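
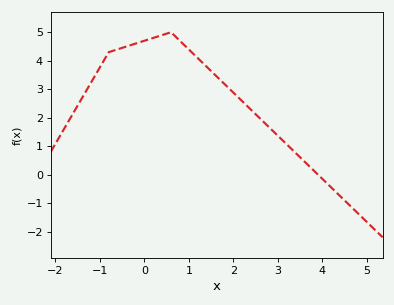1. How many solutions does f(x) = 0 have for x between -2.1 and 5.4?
1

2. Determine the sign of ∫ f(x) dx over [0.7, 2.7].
positive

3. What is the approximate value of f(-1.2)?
3.2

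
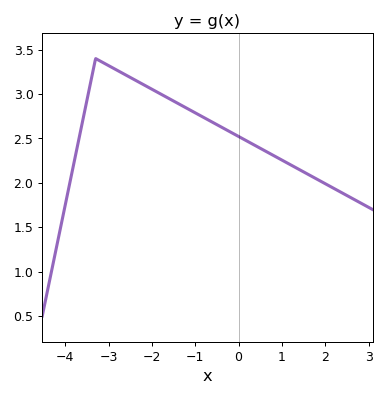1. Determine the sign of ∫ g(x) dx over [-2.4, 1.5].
positive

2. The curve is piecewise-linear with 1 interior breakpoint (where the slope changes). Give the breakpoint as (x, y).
(-3.3, 3.4)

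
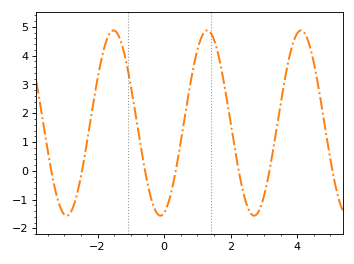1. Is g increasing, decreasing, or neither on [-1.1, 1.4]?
neither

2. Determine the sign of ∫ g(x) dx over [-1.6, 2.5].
positive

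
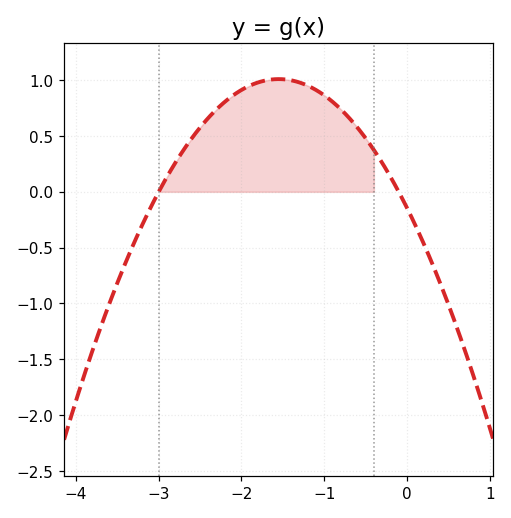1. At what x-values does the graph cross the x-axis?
-3, -0.1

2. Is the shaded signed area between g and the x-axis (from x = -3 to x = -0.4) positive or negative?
positive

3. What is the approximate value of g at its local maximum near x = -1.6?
1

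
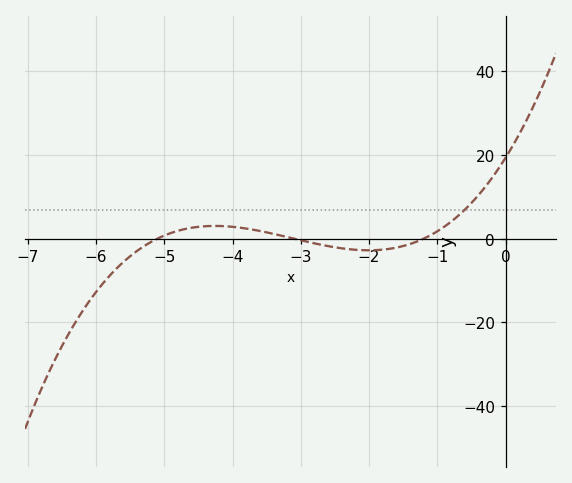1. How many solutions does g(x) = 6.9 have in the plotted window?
1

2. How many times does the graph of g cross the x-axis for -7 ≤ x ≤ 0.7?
3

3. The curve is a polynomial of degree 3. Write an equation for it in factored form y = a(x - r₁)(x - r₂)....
y = 1.02(x + 5.1)(x + 3.1)(x + 1.2)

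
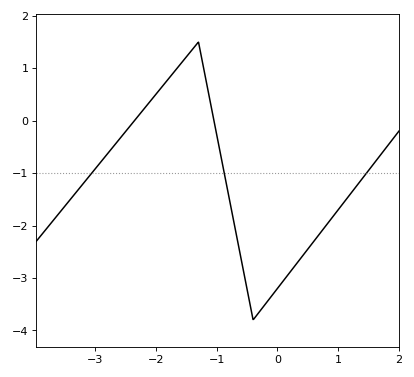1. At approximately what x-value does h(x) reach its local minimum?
-0.399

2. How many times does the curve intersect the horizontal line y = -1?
3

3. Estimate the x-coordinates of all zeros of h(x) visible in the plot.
-2.35, -1.05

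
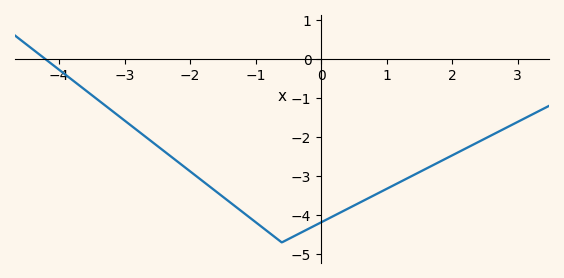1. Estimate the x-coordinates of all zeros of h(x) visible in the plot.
-4.21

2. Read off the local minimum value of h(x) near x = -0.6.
-4.7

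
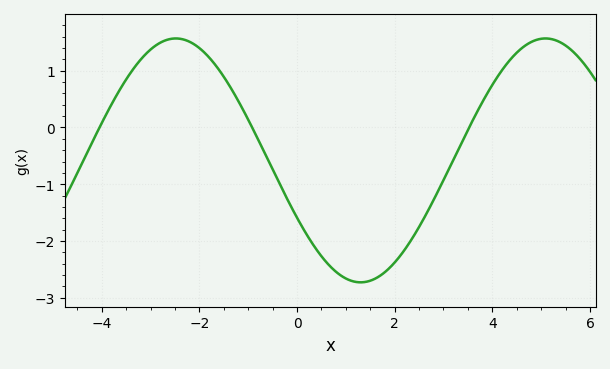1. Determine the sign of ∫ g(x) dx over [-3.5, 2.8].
negative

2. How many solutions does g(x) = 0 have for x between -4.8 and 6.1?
3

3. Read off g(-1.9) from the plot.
1.32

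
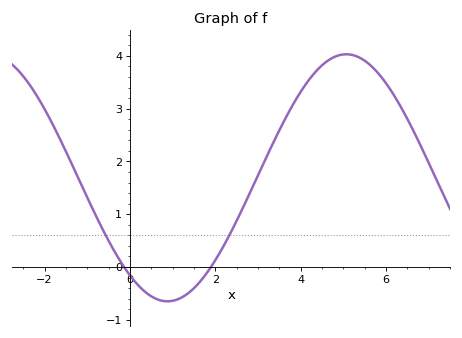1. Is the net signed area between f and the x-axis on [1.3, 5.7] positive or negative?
positive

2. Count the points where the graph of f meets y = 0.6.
2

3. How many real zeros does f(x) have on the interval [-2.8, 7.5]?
2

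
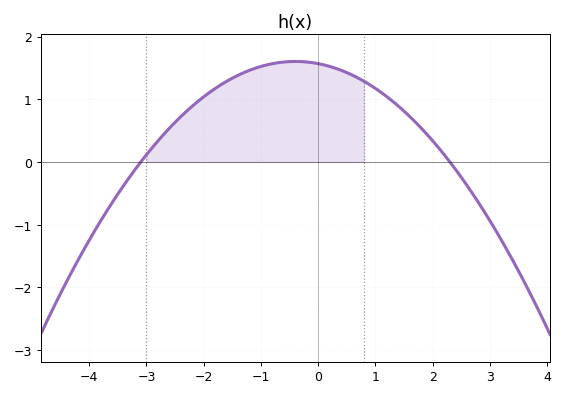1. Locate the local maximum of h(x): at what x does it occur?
-0.4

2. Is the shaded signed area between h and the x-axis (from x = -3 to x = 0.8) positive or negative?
positive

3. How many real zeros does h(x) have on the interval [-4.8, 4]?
2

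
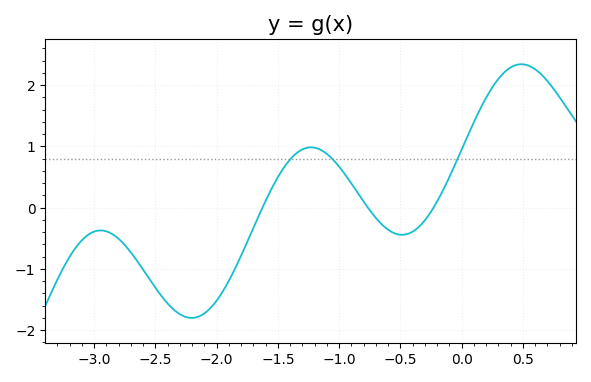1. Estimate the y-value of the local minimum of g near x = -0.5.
-0.4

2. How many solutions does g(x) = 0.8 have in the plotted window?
3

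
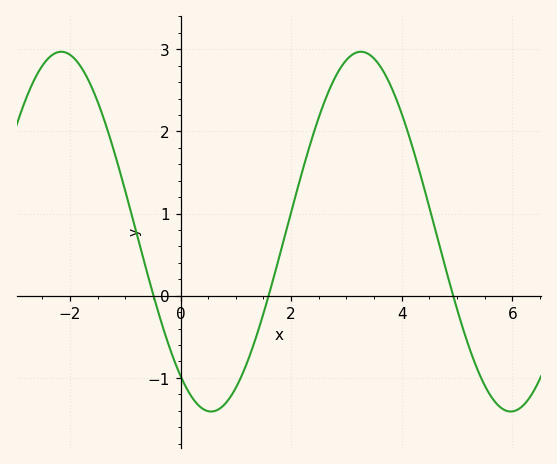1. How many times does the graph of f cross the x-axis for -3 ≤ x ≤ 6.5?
3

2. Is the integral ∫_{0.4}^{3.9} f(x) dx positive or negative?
positive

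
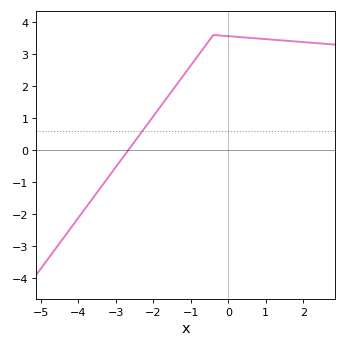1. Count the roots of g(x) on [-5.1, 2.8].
1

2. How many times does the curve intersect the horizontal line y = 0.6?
1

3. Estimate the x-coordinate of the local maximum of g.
-0.398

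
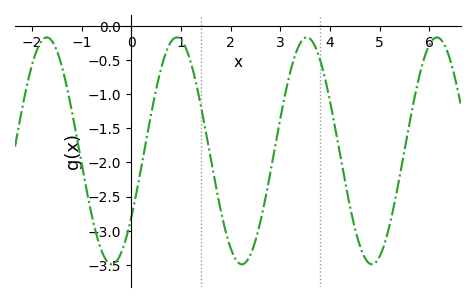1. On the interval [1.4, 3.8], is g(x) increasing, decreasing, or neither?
neither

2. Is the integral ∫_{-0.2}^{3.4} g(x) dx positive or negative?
negative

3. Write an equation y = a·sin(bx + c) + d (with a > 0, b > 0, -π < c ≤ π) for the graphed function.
y = 1.66sin(2.4x - 0.63) - 1.83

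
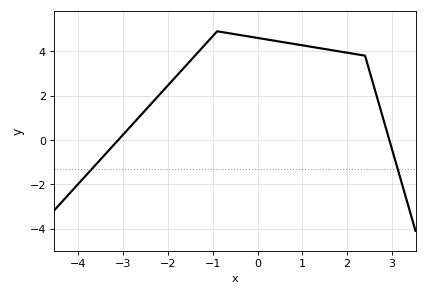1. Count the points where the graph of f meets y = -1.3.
2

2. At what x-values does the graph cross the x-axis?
-3.2, 3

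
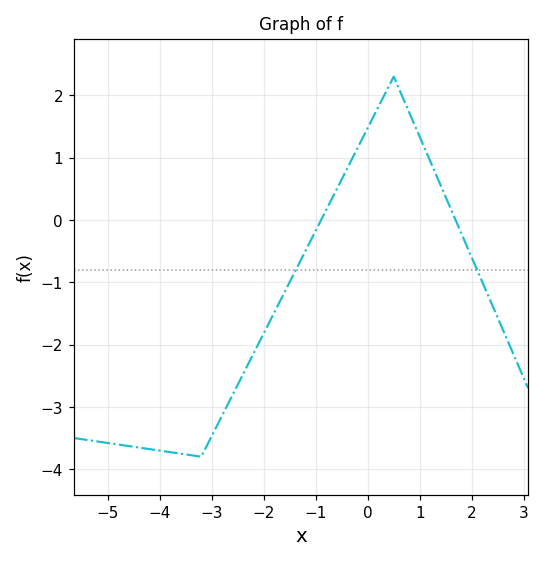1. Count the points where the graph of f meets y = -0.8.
2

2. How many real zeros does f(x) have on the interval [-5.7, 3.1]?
2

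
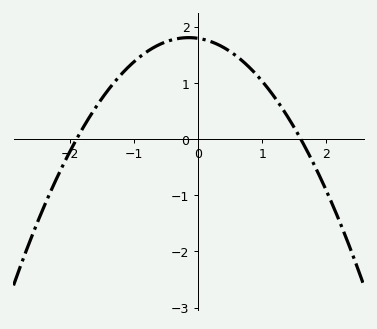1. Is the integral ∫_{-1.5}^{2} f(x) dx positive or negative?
positive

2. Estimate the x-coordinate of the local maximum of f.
-0.15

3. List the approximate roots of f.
-1.9, 1.6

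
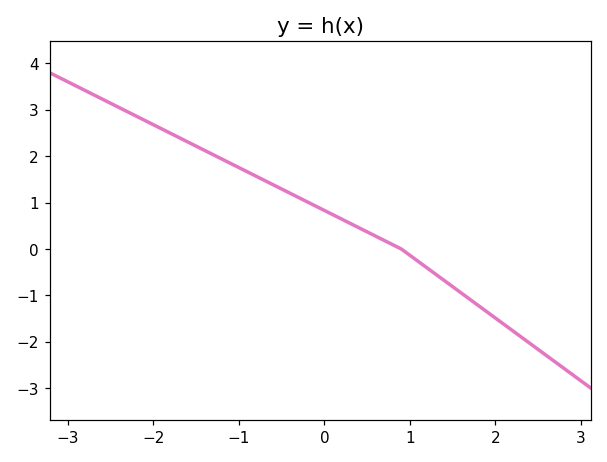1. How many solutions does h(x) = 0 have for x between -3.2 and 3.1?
1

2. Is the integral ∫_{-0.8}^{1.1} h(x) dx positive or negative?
positive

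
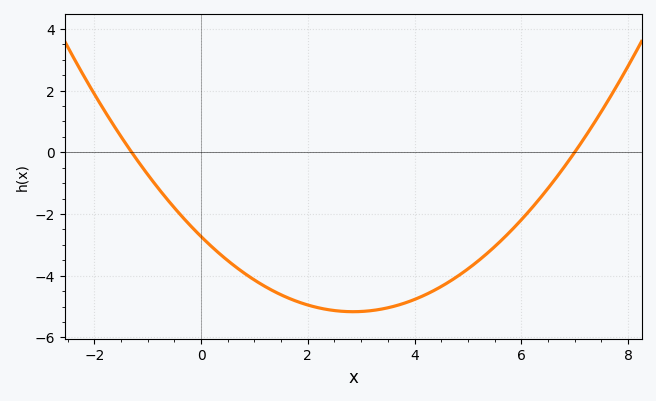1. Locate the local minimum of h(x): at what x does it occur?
2.85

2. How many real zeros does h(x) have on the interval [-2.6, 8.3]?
2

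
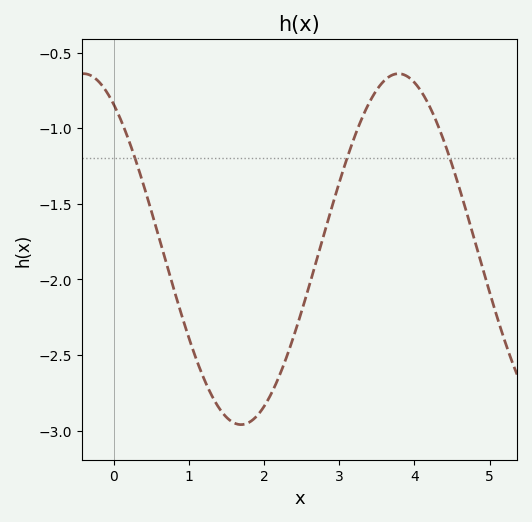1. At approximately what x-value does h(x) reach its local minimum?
1.7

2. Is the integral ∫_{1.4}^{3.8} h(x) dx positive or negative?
negative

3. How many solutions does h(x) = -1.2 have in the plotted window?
3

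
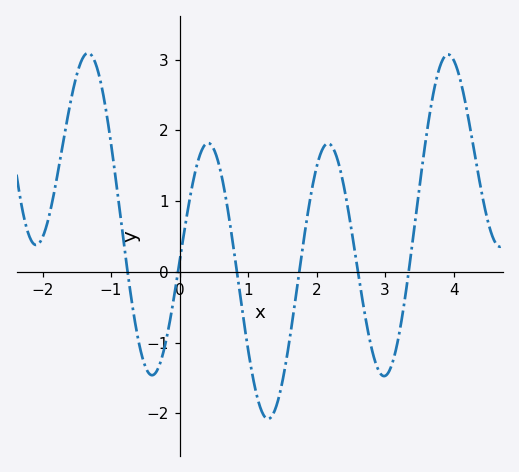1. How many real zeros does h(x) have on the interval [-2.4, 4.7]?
6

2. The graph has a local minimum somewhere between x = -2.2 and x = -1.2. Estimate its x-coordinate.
-2.1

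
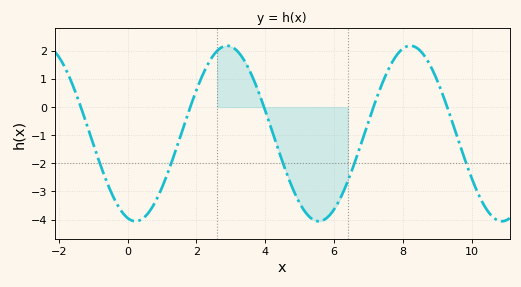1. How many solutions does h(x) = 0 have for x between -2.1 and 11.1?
5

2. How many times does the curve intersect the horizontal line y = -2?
5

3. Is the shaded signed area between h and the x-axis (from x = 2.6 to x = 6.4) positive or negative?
negative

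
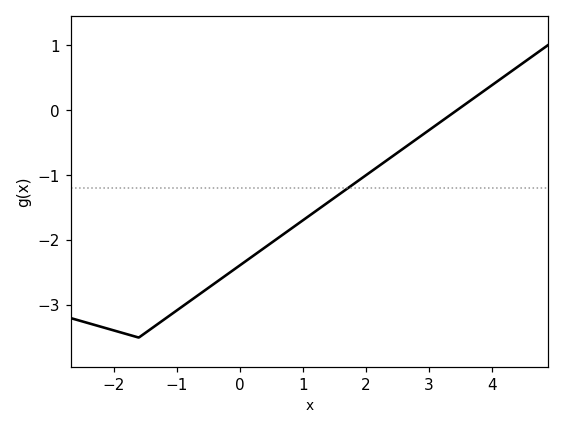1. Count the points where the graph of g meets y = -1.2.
1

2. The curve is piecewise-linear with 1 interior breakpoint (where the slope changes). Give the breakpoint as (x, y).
(-1.6, -3.5)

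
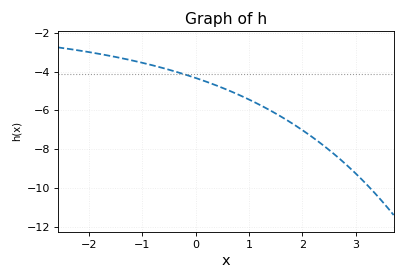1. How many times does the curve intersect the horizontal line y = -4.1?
1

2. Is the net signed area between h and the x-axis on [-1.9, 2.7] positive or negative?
negative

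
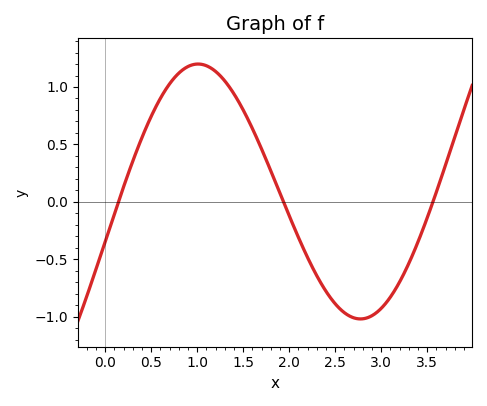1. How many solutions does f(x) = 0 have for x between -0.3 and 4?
3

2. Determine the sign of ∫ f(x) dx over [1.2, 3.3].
negative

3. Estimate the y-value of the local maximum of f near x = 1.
1.2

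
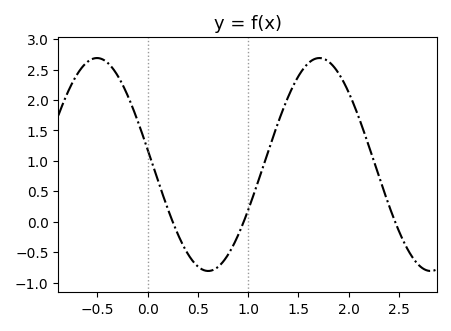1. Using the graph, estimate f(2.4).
0.27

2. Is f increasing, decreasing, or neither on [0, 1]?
neither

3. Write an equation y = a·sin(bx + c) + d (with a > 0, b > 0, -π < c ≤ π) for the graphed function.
y = 1.75sin(2.84x + 3) + 0.94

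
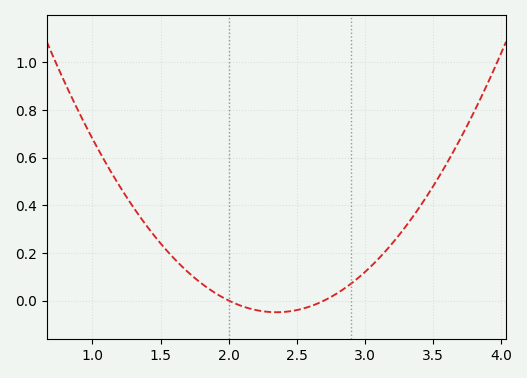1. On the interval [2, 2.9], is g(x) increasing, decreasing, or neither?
neither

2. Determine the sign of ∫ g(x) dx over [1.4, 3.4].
positive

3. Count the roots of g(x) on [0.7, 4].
2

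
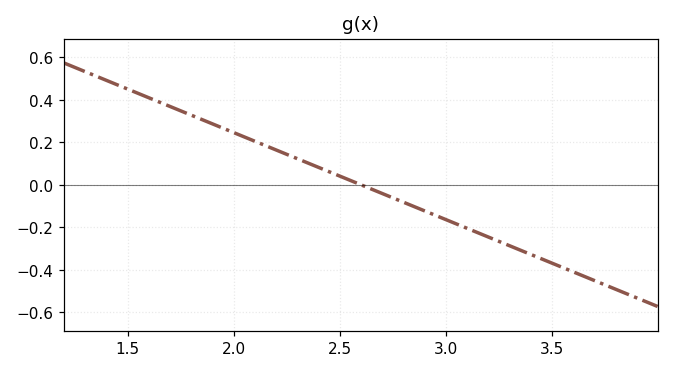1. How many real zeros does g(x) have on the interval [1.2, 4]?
1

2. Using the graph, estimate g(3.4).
-0.328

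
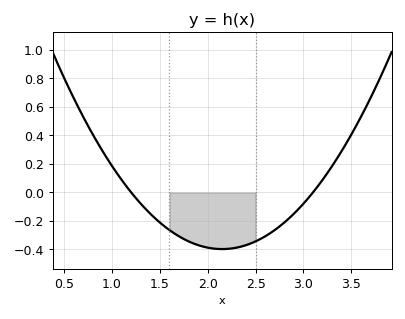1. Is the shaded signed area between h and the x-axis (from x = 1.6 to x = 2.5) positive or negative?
negative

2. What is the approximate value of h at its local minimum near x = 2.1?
-0.397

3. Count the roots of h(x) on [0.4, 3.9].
2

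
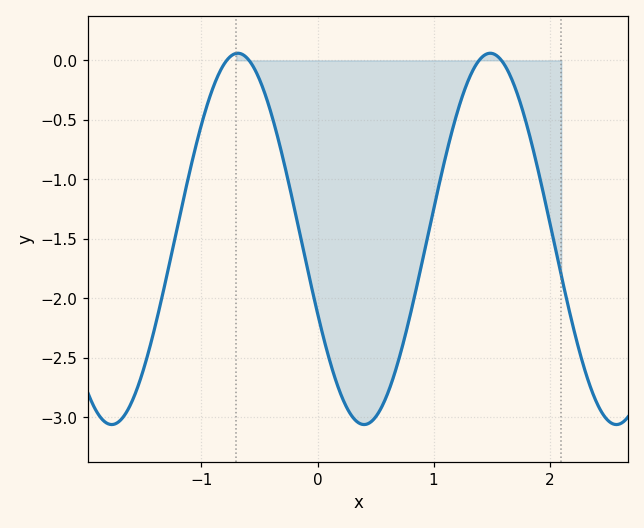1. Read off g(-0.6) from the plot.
0.012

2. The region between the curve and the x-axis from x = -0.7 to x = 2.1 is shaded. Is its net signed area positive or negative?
negative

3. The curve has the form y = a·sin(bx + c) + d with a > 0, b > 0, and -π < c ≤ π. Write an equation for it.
y = 1.56sin(2.89x - 2.73) - 1.5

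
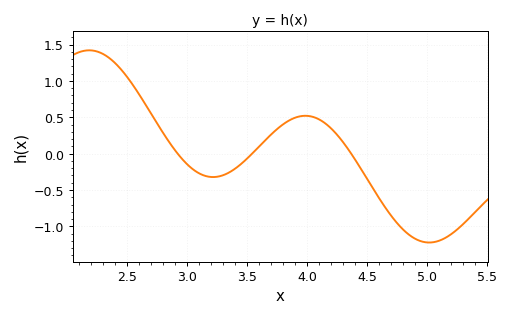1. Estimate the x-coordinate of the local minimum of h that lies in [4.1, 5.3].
5.02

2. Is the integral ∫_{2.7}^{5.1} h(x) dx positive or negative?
negative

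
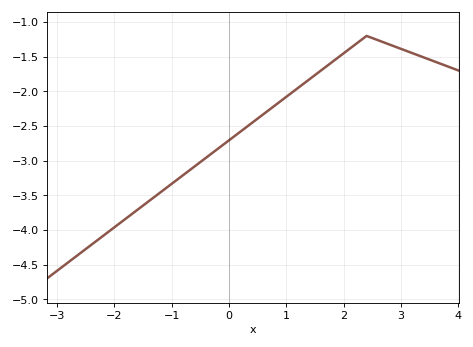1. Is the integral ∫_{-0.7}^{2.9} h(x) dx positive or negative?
negative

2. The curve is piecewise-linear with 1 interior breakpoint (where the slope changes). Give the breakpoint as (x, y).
(2.4, -1.2)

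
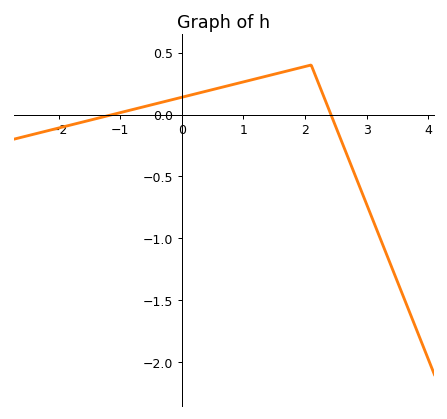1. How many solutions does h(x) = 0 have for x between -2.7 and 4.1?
2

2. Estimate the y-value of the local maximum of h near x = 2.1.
0.4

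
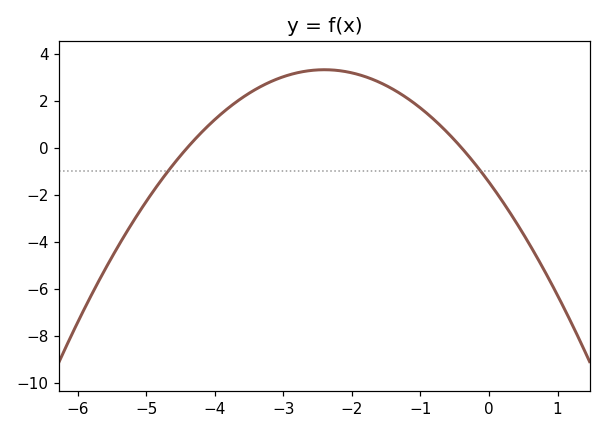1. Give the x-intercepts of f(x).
-4.4, -0.4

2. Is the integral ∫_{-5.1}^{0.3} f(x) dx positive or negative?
positive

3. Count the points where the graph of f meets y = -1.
2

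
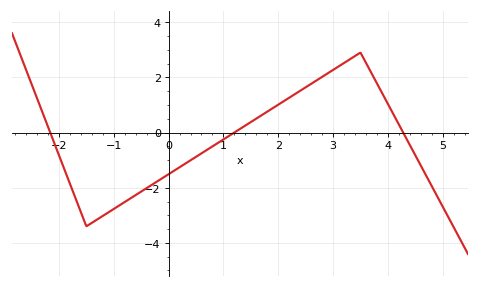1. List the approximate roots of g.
-2.16, 1.2, 4.28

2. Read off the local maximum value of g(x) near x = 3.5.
2.9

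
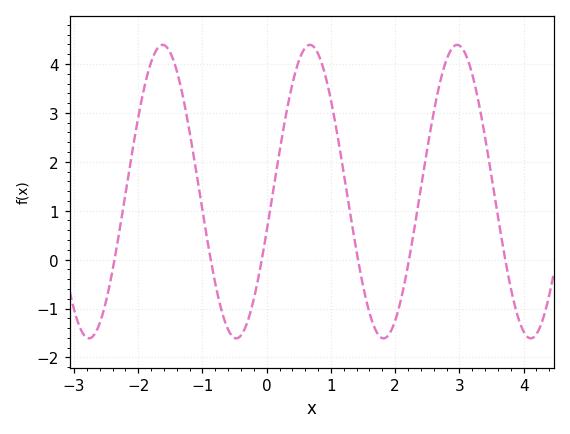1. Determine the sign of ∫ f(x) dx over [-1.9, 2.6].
positive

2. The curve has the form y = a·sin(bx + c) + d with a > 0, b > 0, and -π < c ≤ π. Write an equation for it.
y = 3sin(2.74x - 0.272) + 1.39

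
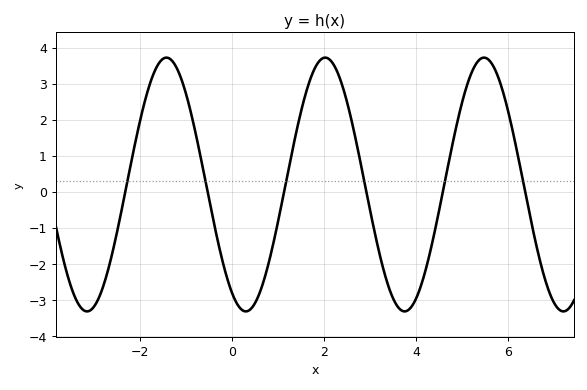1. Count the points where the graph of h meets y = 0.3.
6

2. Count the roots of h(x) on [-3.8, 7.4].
6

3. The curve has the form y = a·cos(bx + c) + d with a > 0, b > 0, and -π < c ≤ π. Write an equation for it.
y = 3.52cos(1.82x + 2.59) + 0.2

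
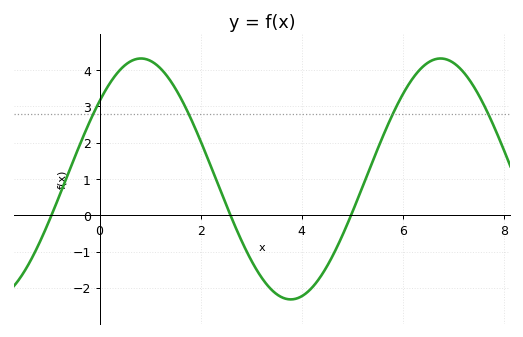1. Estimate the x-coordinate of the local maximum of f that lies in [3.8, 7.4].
6.75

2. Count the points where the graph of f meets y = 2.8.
4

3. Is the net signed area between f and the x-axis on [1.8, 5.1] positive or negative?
negative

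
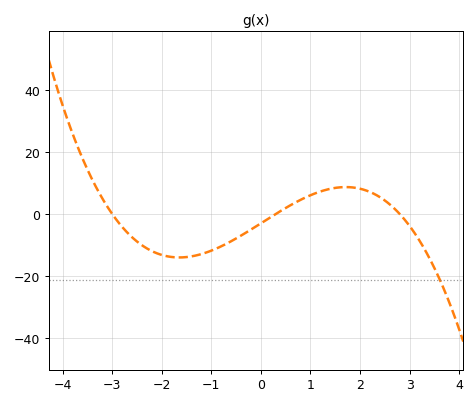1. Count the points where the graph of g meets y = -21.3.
1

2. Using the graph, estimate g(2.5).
4.36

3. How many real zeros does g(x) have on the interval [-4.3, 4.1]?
3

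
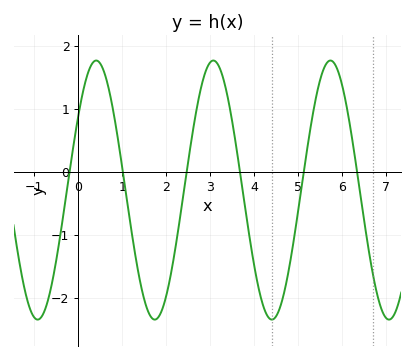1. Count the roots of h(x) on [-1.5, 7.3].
6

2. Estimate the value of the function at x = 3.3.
1.5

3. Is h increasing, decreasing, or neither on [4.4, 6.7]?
neither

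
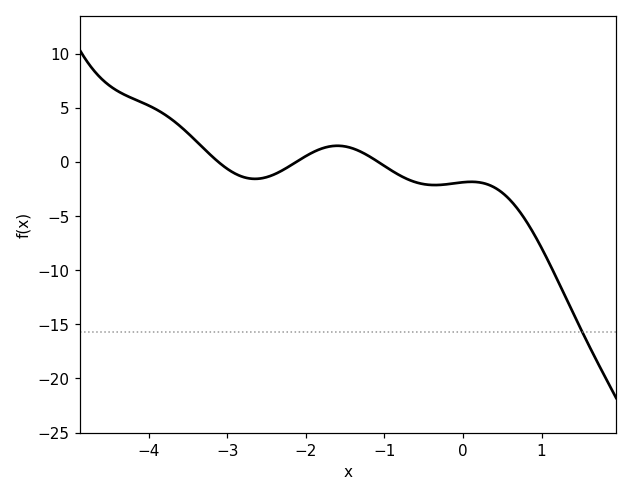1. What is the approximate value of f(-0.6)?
-1.86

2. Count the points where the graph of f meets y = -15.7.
1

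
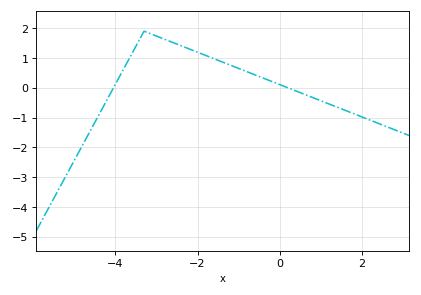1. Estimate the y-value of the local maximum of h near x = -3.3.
1.9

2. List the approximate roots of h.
-4.04, 0.198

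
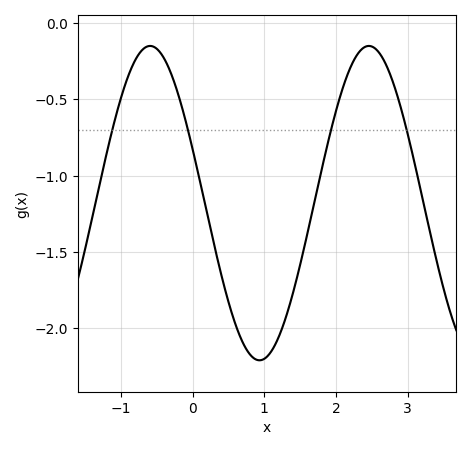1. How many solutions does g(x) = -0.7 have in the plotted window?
4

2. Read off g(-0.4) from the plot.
-0.229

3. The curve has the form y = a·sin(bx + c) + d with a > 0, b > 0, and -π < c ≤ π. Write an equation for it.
y = 1.03sin(2.06x + 2.79) - 1.18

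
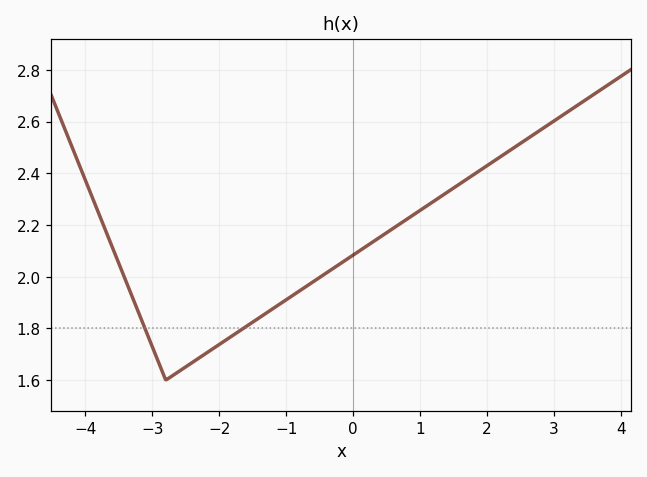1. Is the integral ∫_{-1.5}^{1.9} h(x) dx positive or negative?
positive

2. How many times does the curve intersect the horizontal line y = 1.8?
2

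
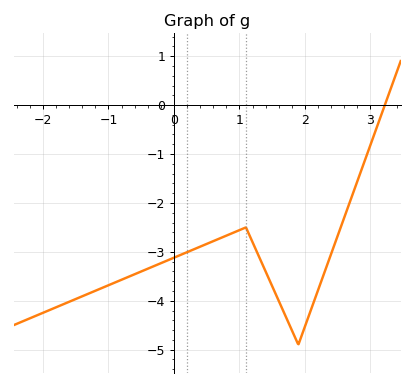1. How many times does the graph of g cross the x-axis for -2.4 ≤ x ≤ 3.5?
1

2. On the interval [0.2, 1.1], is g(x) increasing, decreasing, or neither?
increasing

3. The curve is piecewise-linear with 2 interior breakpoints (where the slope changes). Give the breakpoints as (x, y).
(1.1, -2.5); (1.9, -4.9)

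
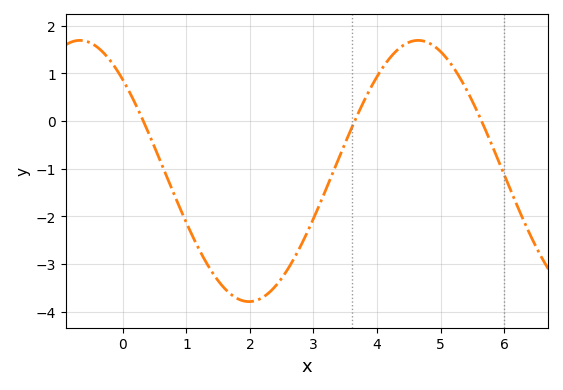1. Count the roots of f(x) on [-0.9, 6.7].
3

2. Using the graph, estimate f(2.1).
-3.76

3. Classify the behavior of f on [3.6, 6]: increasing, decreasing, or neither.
neither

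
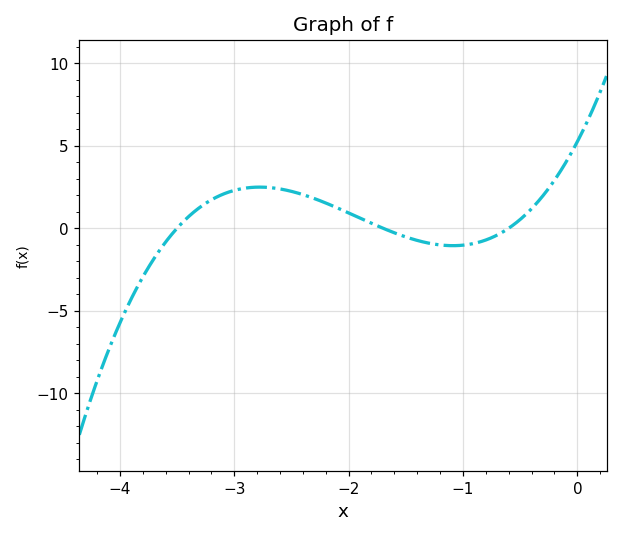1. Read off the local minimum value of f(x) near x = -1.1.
-1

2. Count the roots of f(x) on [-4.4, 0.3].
3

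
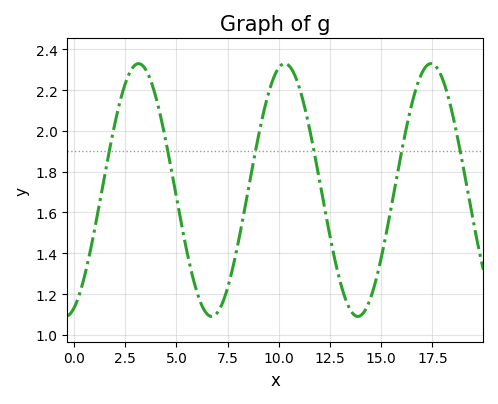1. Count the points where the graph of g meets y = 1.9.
6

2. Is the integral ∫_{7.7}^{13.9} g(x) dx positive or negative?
positive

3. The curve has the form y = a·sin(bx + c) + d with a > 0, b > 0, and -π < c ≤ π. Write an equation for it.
y = 0.62sin(0.88x - 1.2) + 1.71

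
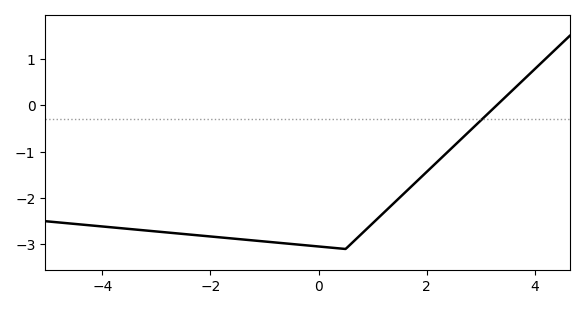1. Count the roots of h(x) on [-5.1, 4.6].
1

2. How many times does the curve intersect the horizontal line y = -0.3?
1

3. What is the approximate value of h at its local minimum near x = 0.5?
-3.1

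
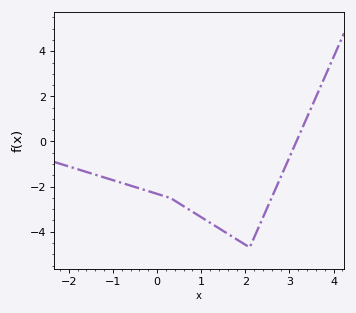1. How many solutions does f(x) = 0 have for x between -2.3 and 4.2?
1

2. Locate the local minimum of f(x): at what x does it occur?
2.1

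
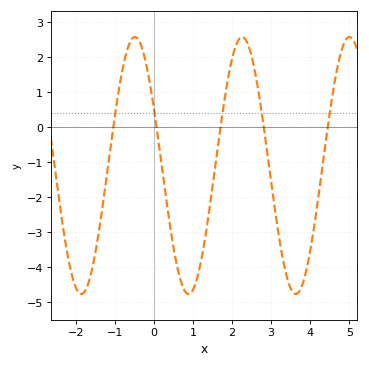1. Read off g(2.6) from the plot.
1.5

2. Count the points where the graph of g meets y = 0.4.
5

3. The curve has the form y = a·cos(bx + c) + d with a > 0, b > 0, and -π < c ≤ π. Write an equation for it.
y = 3.67cos(2.29x + 1.11) - 1.1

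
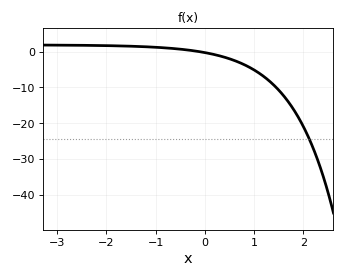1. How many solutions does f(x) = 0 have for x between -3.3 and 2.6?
1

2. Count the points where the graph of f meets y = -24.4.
1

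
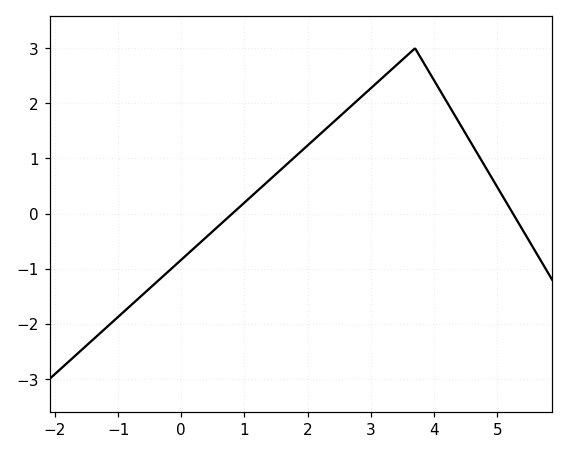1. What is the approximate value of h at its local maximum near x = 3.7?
3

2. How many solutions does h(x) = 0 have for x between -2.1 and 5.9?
2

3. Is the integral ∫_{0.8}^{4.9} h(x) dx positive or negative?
positive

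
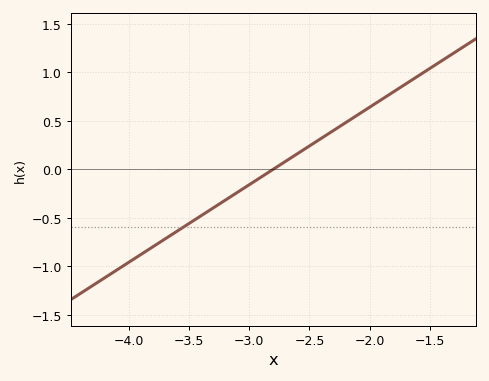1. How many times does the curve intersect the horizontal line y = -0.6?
1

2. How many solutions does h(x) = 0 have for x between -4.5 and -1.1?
1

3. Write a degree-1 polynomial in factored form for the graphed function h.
y = 0.8(x + 2.8)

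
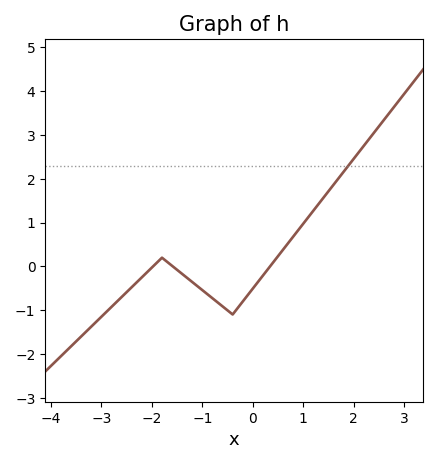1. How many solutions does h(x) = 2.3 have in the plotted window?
1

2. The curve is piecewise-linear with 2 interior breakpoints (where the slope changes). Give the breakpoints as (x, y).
(-1.8, 0.2); (-0.4, -1.1)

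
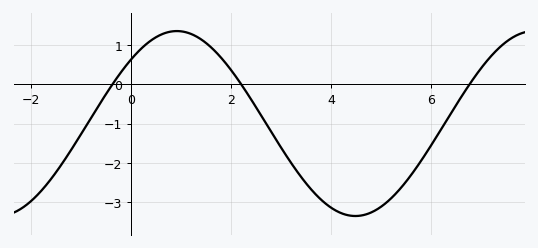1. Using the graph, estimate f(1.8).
0.7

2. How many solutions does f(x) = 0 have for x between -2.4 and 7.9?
3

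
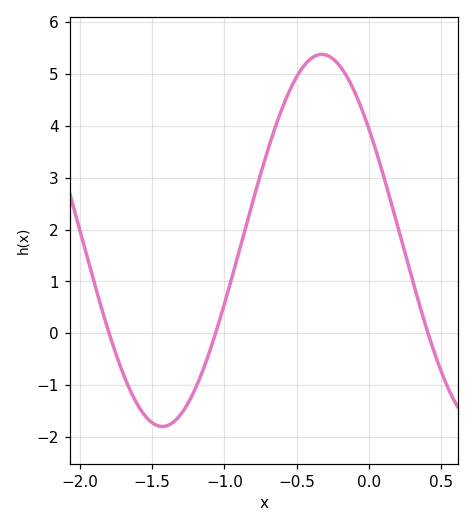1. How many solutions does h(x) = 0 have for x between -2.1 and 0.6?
3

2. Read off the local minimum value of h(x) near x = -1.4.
-1.8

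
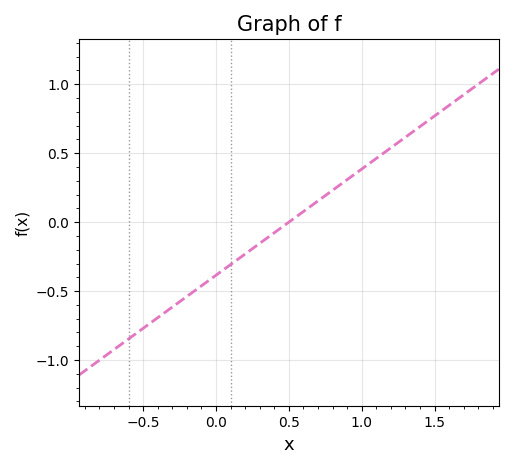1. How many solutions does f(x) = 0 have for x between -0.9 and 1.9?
1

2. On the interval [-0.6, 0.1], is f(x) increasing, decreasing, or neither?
increasing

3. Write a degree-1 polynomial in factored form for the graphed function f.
y = 0.77(x - 0.5)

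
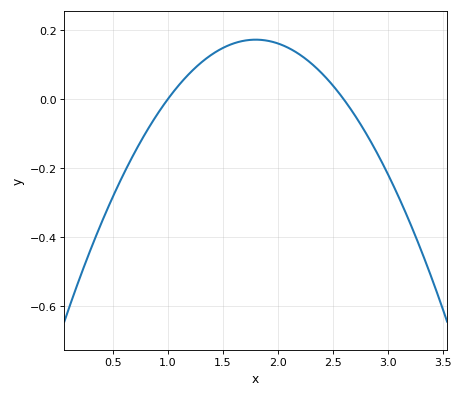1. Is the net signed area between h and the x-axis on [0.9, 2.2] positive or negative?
positive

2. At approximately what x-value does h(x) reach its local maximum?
1.8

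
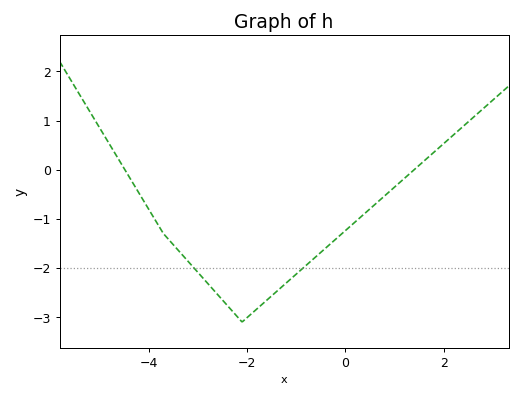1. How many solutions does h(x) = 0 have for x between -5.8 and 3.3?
2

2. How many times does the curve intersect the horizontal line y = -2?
2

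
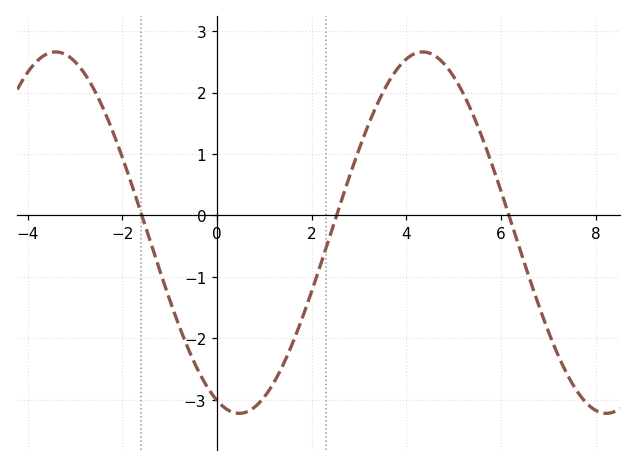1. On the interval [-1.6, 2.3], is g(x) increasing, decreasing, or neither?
neither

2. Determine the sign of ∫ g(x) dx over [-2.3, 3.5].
negative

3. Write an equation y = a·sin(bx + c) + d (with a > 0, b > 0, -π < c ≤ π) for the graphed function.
y = 2.94sin(0.81x - 2) - 0.28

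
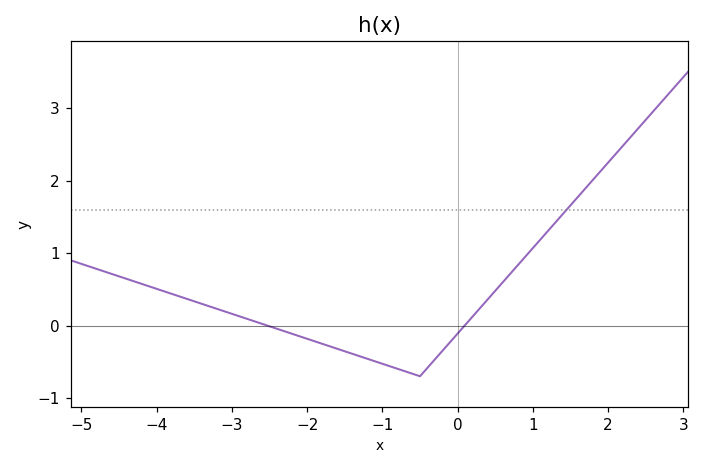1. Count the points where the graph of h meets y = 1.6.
1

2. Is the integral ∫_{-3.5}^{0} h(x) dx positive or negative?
negative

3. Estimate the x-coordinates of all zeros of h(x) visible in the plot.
-2.53, 0.093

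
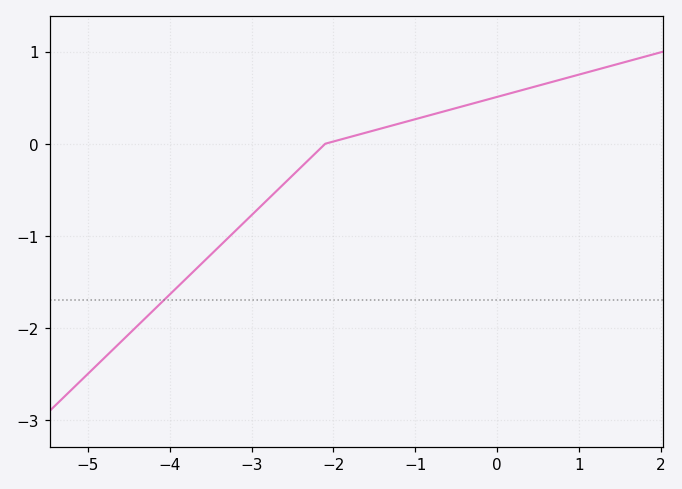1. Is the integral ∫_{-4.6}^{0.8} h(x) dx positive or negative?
negative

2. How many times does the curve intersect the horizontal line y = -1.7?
1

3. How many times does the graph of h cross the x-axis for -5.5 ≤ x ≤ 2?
1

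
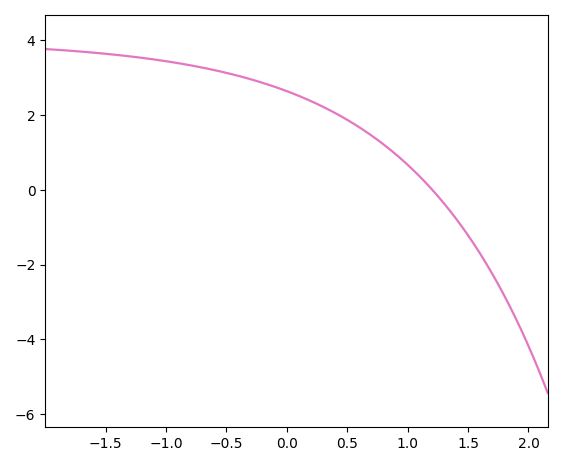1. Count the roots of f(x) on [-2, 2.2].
1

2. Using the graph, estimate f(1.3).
-0.4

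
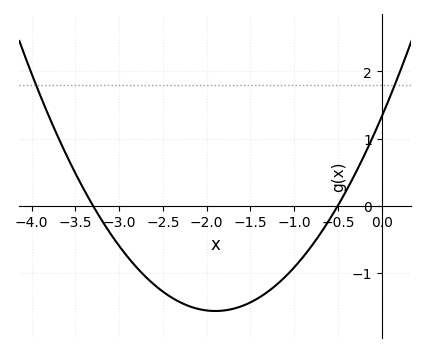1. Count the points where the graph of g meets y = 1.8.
2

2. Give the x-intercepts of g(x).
-3.3, -0.5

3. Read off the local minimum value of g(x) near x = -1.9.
-1.57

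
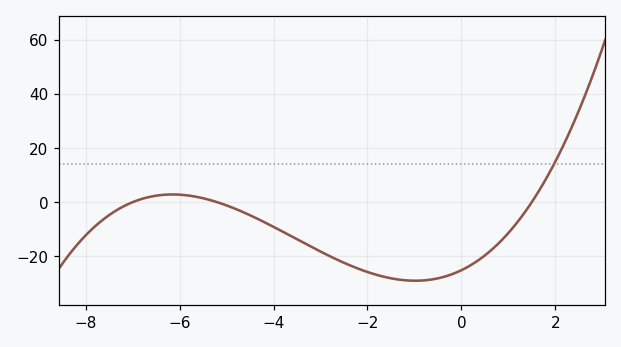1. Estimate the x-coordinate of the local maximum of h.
-6.15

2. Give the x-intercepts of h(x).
-7, -5.2, 1.5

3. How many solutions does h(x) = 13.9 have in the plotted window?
1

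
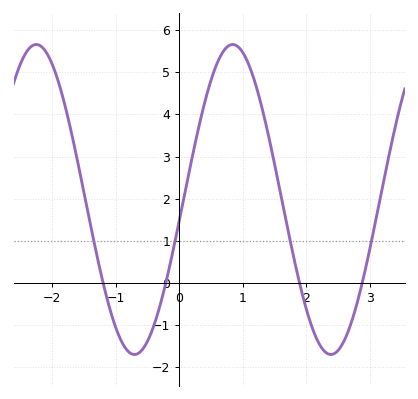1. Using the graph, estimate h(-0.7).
-1.7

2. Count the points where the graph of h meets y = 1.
4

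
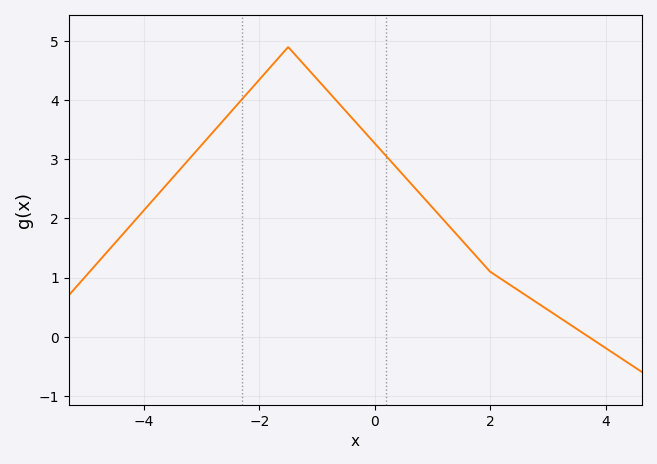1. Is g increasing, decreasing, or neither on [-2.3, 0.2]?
neither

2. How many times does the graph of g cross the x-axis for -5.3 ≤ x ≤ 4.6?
1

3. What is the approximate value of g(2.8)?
0.584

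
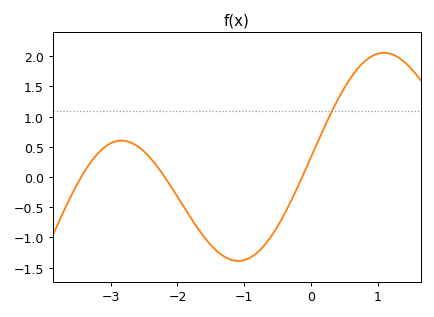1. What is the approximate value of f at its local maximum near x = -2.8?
0.603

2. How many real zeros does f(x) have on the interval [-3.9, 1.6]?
3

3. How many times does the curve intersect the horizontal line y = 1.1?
1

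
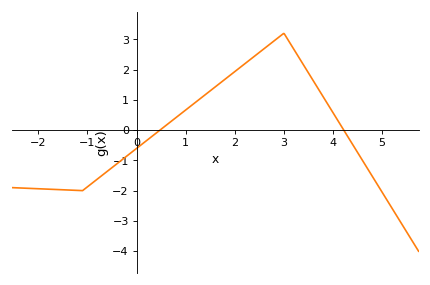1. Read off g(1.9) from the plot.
1.8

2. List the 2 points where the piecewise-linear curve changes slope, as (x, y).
(-1.1, -2); (3, 3.2)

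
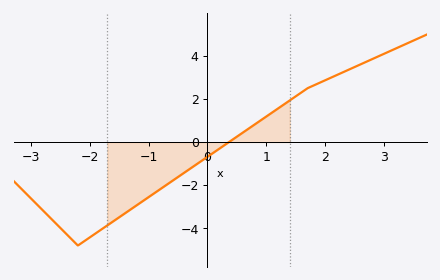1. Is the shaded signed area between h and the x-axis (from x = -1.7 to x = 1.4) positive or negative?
negative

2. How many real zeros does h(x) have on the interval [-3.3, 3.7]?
1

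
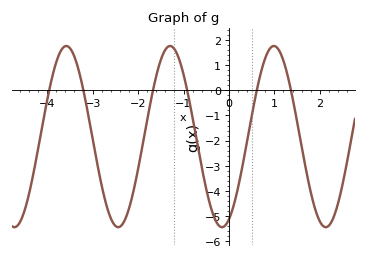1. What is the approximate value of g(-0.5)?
-3.93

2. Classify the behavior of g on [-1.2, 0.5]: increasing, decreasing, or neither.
neither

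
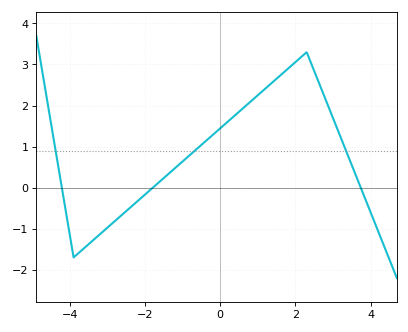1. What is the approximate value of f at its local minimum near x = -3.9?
-1.7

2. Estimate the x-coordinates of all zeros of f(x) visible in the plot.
-4.2, -1.8, 3.8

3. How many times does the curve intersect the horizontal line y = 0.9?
3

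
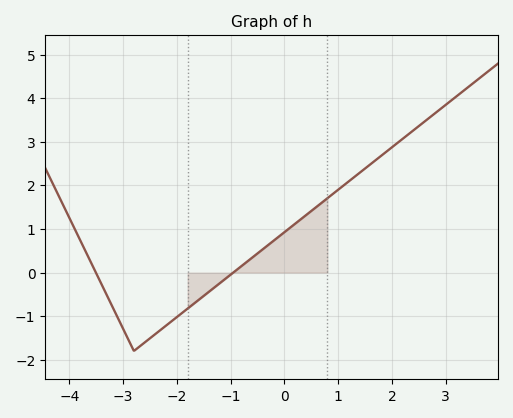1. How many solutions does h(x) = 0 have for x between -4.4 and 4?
2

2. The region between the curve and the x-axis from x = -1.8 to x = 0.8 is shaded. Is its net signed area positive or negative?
positive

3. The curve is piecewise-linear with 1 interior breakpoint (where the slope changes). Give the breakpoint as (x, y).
(-2.8, -1.8)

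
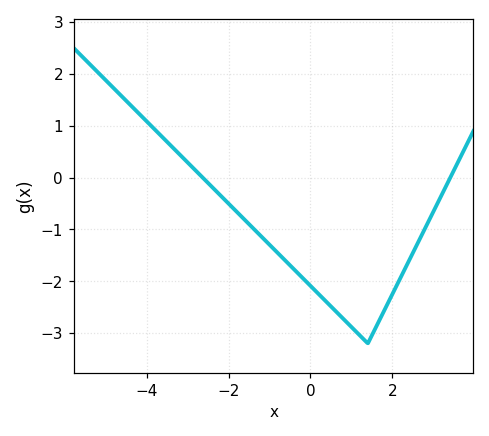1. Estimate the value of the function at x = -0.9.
-1.37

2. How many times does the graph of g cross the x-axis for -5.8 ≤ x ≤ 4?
2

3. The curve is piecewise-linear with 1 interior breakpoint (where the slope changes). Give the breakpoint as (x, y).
(1.4, -3.2)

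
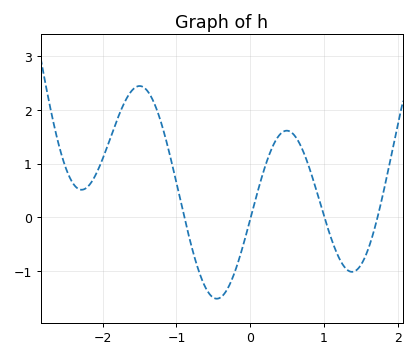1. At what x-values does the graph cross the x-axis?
-0.9, 0, 1, 1.7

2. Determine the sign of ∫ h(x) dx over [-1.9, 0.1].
positive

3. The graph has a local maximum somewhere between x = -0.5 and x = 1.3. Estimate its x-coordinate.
0.5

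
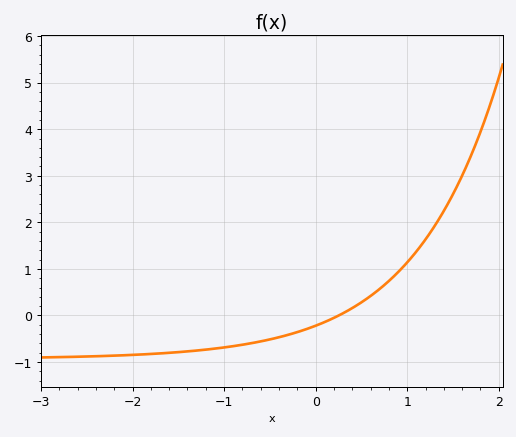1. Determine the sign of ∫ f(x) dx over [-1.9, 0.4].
negative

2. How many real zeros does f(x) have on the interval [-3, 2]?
1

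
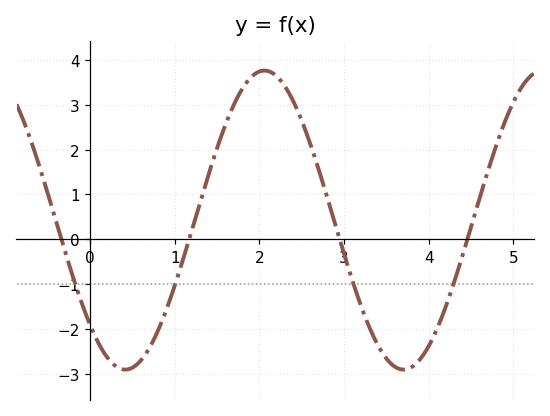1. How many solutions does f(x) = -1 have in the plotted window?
4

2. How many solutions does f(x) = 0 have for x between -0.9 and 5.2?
4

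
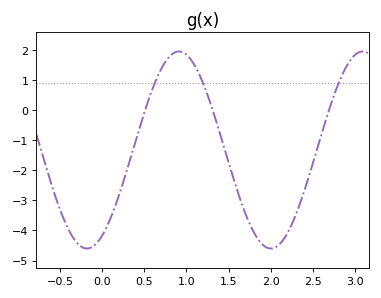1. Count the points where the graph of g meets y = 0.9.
3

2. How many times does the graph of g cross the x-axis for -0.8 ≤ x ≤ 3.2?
3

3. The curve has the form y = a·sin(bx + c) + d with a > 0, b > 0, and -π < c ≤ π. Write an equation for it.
y = 3.27sin(2.9x - 1.1) - 1.33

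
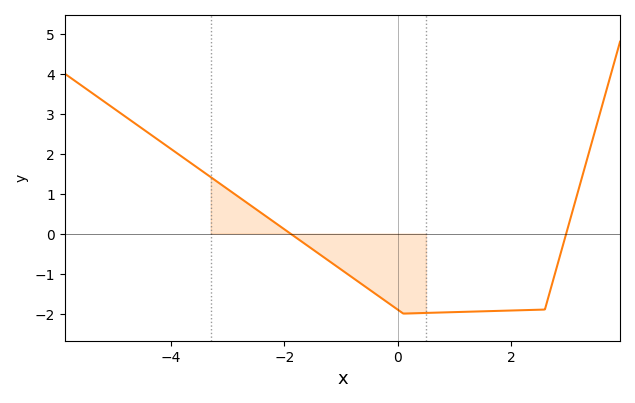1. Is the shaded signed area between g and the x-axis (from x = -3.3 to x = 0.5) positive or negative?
negative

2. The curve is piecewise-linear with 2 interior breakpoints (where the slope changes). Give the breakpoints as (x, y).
(0.1, -2); (2.6, -1.9)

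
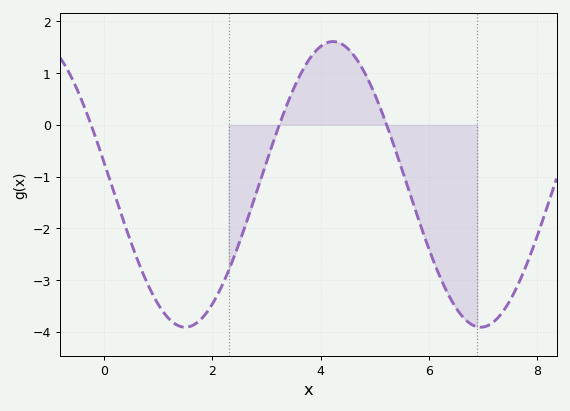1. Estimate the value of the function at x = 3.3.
0.178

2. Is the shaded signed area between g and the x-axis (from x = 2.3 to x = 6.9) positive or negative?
negative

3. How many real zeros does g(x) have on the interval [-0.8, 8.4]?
3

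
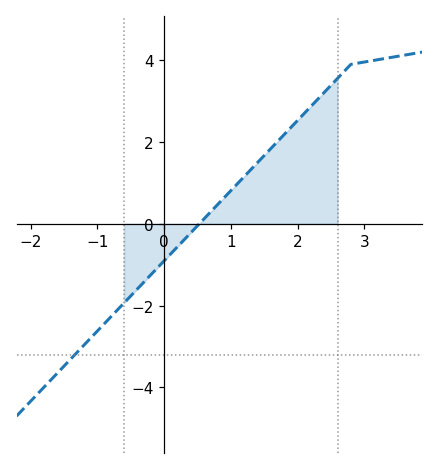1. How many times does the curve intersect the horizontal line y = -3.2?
1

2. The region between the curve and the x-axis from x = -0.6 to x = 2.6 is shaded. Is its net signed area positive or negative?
positive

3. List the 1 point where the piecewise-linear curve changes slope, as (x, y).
(2.8, 3.9)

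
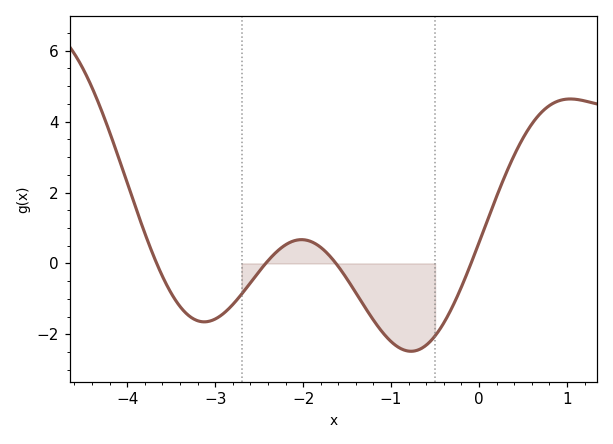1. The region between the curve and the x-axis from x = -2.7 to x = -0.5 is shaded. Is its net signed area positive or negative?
negative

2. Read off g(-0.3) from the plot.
-1.21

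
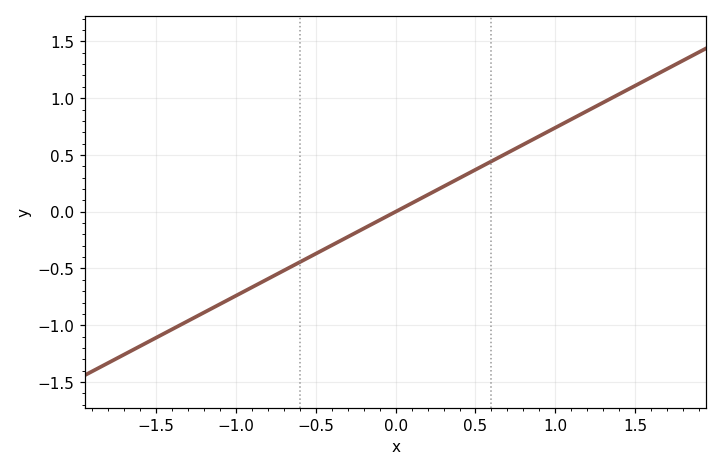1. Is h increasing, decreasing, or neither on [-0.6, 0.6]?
increasing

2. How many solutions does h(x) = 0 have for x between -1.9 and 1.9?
1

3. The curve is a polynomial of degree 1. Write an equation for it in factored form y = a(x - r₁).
y = 0.74(x - 0)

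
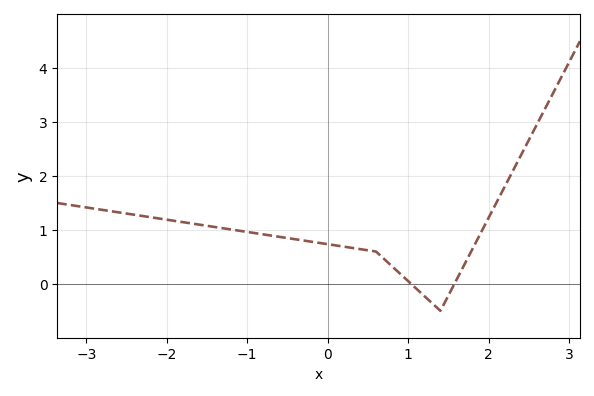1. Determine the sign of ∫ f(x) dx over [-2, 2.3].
positive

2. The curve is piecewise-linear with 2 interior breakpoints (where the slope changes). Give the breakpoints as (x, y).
(0.6, 0.6); (1.4, -0.5)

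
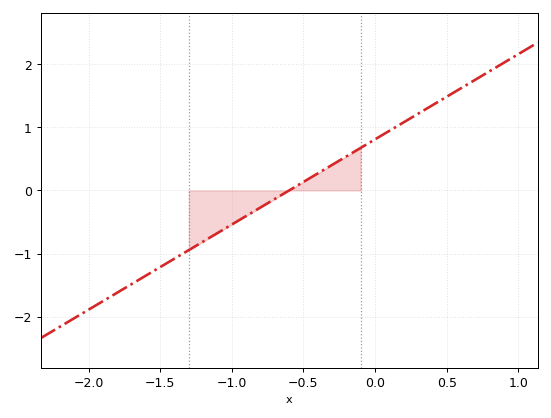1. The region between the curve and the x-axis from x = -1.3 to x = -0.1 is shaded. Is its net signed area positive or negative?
negative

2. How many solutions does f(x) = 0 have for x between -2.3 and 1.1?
1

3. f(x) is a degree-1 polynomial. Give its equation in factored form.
y = 1.35(x + 0.6)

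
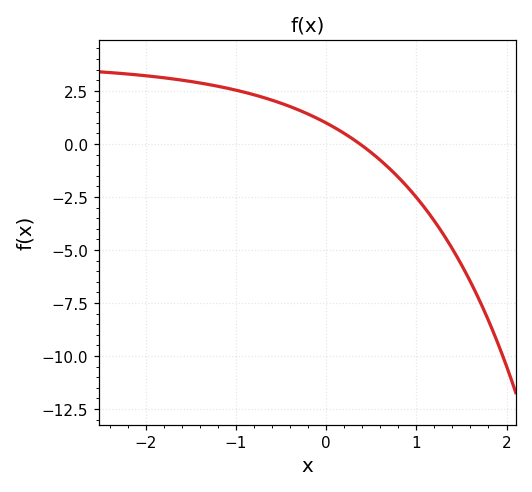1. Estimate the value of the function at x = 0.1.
0.8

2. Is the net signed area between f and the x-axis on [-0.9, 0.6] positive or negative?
positive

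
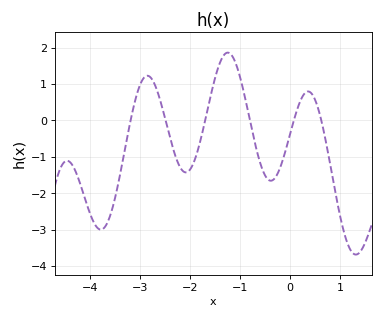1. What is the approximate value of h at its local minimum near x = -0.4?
-1.7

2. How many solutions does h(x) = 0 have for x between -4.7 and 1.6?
6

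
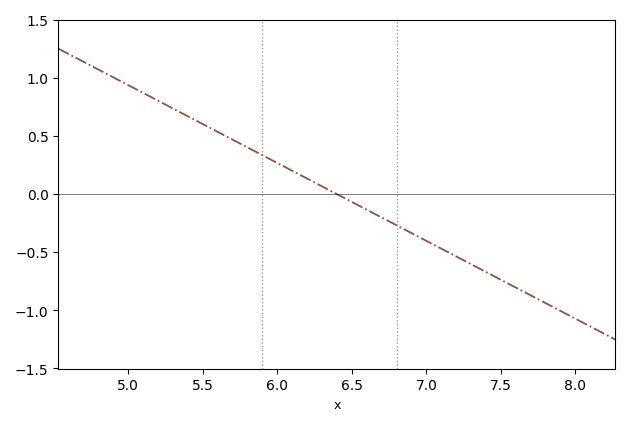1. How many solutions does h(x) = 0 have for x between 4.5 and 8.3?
1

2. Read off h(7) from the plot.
-0.4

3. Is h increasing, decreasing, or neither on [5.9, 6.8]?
decreasing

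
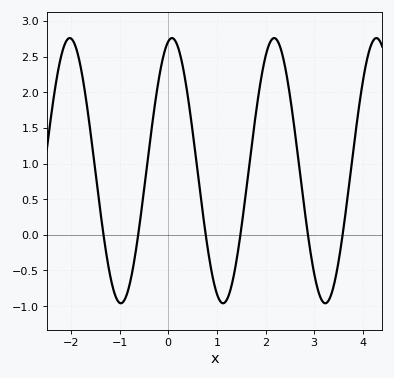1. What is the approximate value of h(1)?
-0.827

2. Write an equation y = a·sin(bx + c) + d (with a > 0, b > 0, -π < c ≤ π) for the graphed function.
y = 1.86sin(2.99x + 1.34) + 0.9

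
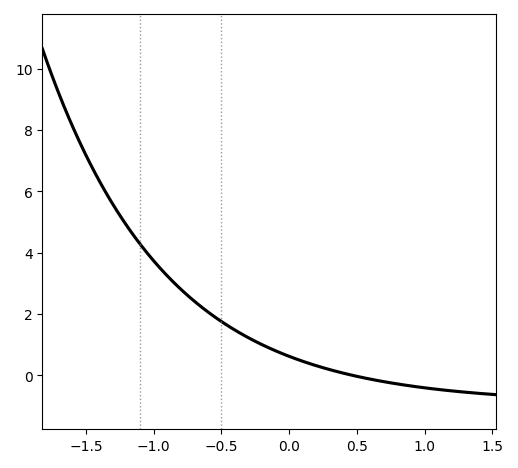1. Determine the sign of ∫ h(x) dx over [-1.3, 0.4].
positive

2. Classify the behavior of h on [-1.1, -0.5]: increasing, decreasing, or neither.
decreasing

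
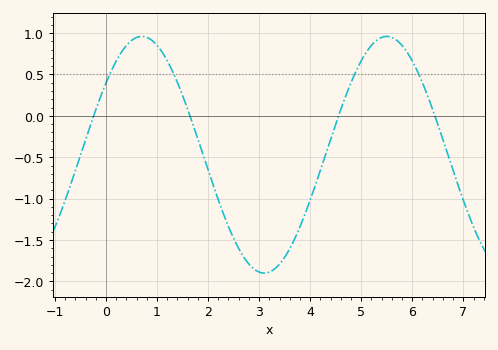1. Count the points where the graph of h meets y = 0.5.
4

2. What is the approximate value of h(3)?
-1.89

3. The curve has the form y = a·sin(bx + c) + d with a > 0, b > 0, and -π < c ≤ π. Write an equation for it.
y = 1.43sin(1.31x + 0.65) - 0.47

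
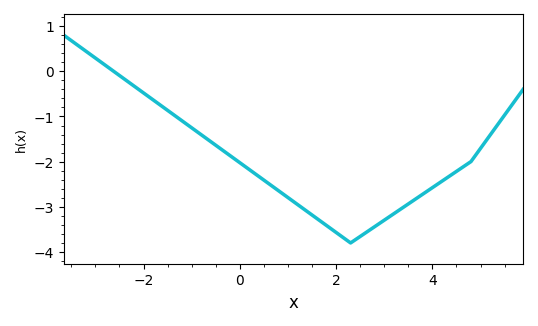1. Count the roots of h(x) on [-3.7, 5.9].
1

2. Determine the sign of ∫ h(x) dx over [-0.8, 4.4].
negative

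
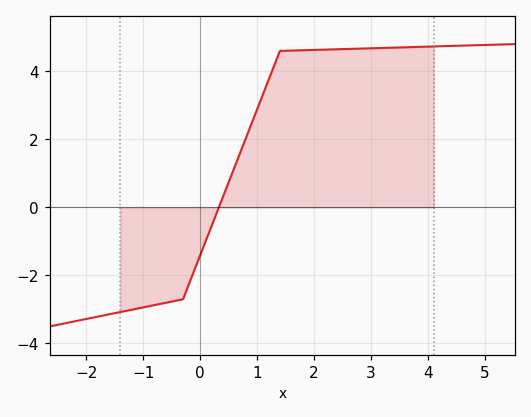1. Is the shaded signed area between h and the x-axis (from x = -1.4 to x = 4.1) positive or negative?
positive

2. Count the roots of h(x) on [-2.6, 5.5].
1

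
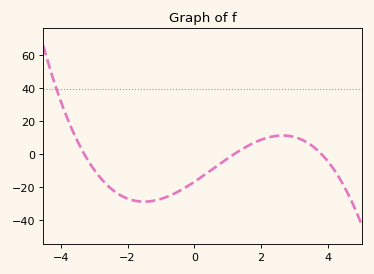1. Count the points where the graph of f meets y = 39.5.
1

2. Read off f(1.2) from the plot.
0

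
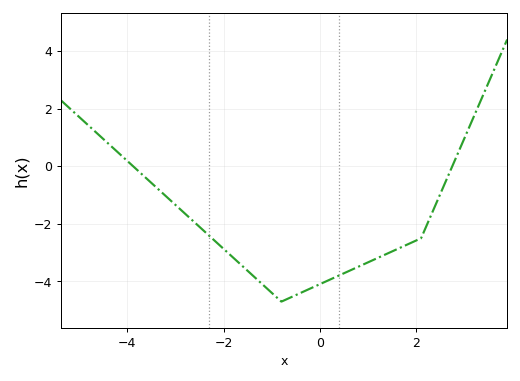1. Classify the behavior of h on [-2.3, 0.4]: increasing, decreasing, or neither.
neither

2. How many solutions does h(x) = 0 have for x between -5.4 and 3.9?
2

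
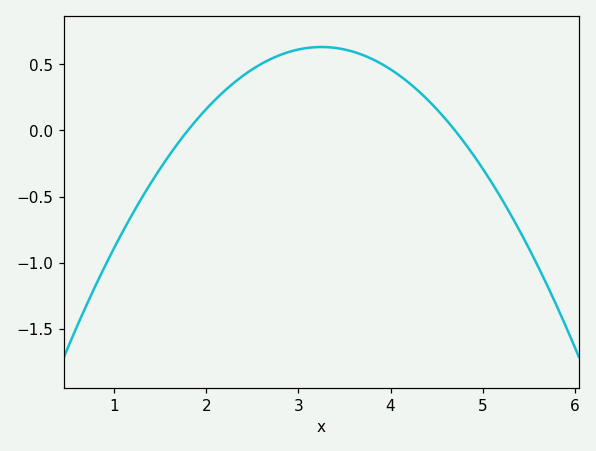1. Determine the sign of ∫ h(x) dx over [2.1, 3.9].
positive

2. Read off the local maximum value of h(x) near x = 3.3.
0.631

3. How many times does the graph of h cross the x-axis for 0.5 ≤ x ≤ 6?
2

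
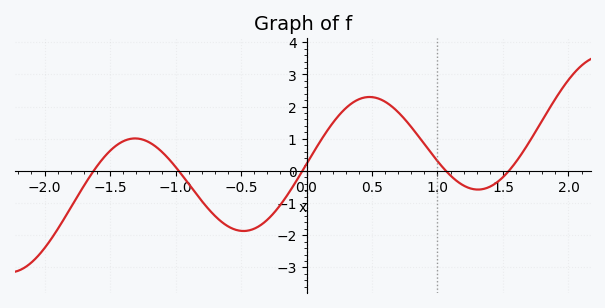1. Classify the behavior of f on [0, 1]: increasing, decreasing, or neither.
neither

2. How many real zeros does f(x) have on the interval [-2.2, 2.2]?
5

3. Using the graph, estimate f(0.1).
0.9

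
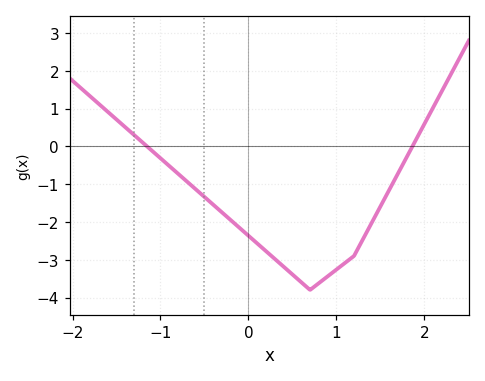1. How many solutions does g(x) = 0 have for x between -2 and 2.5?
2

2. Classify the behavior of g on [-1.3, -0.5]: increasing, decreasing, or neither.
decreasing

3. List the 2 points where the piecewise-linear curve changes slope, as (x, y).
(0.7, -3.8); (1.2, -2.9)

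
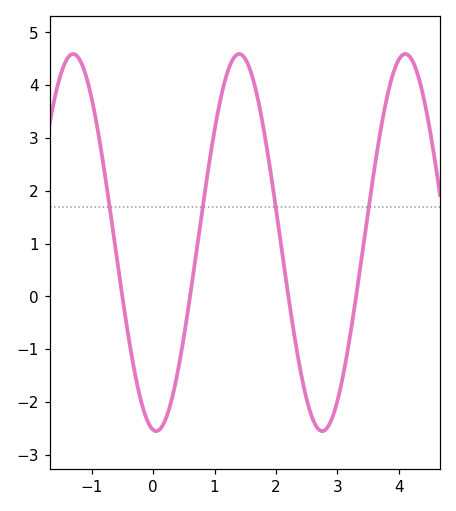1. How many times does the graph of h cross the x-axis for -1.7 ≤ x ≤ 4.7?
4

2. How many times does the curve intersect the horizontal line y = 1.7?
4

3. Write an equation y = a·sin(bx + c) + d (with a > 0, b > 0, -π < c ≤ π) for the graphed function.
y = 3.57sin(2.3x - 1.7) + 1.02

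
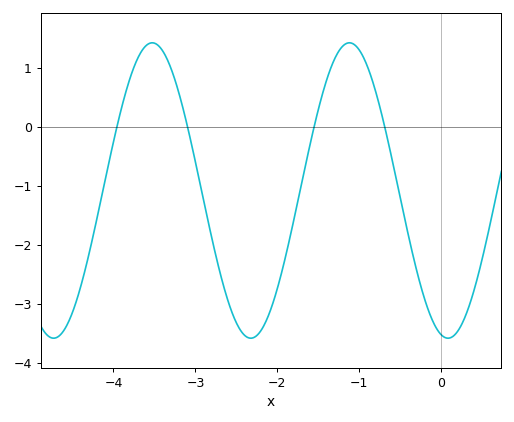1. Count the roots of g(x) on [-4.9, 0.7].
4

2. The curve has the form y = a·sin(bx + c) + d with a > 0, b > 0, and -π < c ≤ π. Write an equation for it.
y = 2.5sin(2.61x - 1.79) - 1.08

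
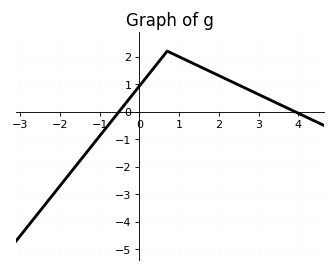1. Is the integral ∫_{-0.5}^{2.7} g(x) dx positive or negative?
positive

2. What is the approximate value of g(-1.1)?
-1.07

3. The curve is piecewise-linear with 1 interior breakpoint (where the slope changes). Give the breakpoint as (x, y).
(0.7, 2.2)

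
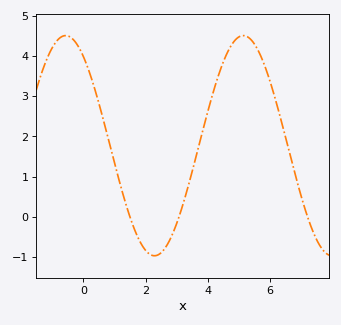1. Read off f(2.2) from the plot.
-0.958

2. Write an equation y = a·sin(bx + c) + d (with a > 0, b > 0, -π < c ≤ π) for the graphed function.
y = 2.74sin(1.1x + 2.2) + 1.77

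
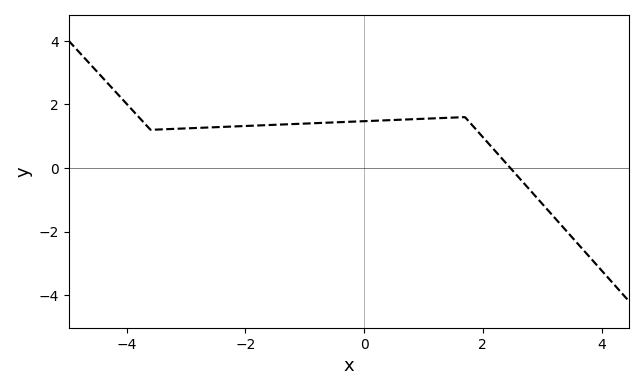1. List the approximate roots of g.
2.46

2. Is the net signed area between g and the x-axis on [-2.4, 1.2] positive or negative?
positive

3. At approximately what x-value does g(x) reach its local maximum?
1.7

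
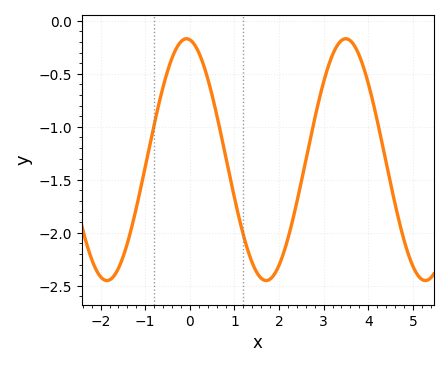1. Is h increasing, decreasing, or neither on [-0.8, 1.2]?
neither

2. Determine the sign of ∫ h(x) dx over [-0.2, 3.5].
negative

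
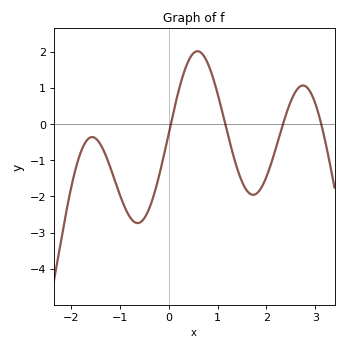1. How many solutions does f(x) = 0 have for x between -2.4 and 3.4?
4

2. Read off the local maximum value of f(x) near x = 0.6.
2.02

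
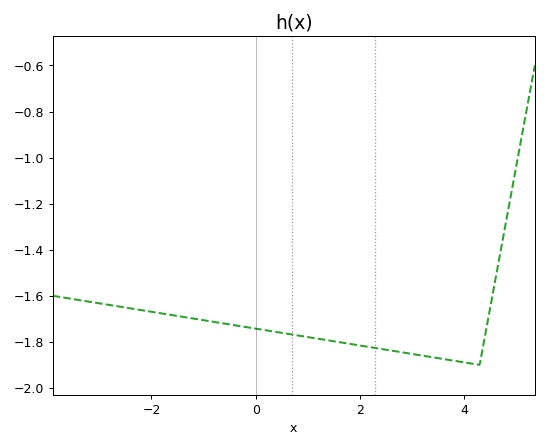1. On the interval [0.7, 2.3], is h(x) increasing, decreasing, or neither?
decreasing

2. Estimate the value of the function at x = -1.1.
-1.7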